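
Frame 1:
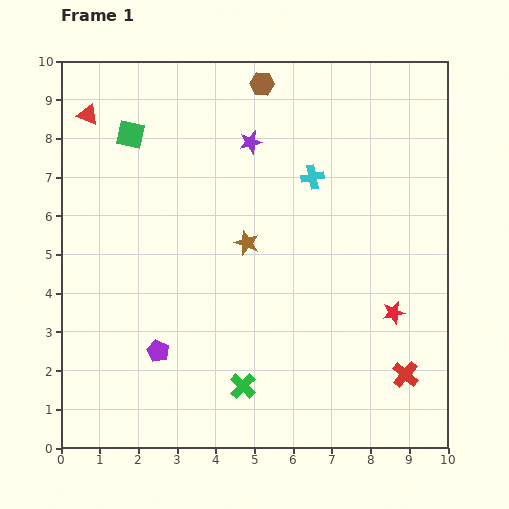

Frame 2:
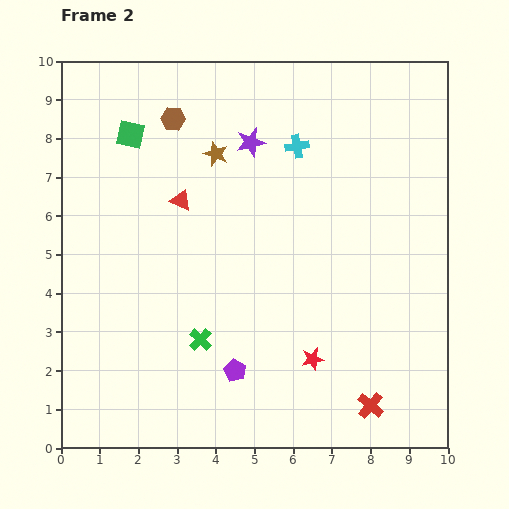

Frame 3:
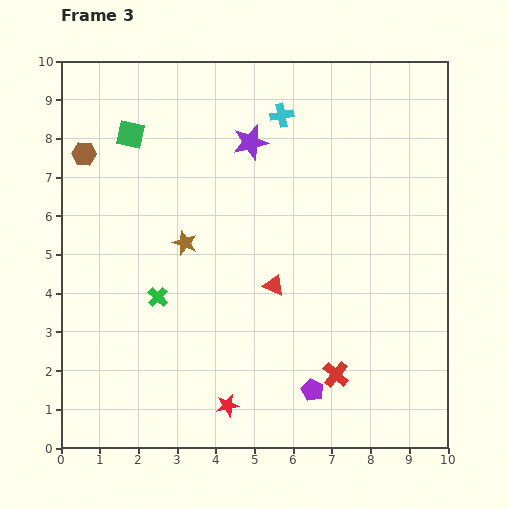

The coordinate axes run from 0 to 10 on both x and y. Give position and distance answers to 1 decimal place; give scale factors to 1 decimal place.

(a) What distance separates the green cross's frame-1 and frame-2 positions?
1.6

The green cross moved from (4.7, 1.6) to (3.6, 2.8), a distance of √(1.1² + 1.2²) ≈ 1.6.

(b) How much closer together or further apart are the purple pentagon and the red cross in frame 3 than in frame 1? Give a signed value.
-5.7

Distance in frame 1: 6.4. Distance in frame 3: 0.7.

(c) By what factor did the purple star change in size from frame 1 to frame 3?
1.6×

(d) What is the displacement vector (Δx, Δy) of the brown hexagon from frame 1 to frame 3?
(-4.6, -1.8)

The brown hexagon was at (5.2, 9.4) in frame 1 and (0.6, 7.6) in frame 3.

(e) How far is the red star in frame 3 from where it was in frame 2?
2.5

The red star moved from (6.5, 2.3) to (4.3, 1.1), a distance of √(2.2² + 1.2²) ≈ 2.5.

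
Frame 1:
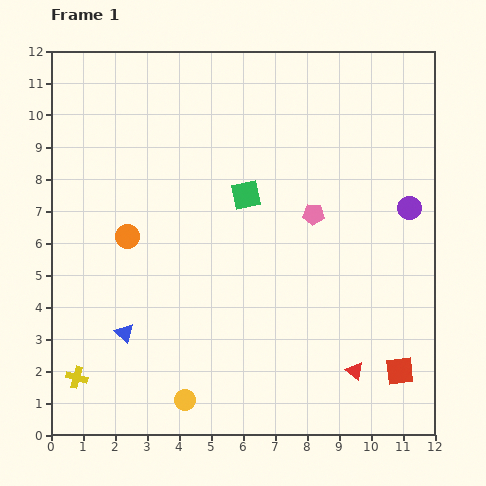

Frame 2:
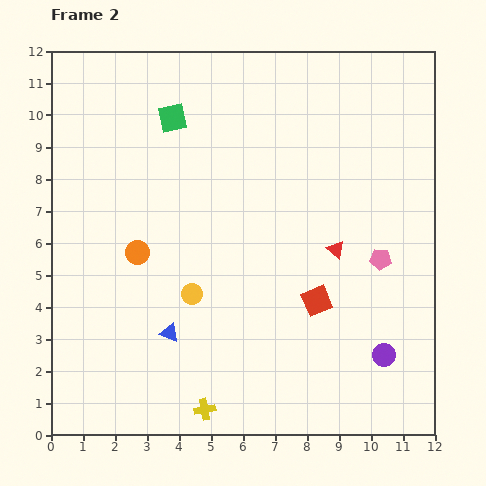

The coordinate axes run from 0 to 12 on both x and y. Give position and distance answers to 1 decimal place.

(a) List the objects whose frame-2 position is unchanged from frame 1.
none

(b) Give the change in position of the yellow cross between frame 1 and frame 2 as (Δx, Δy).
(4.0, -1.0)

The yellow cross was at (0.8, 1.8) in frame 1 and (4.8, 0.8) in frame 2.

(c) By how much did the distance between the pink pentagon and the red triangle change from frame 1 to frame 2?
-3.7

Distance in frame 1: 5.1. Distance in frame 2: 1.4.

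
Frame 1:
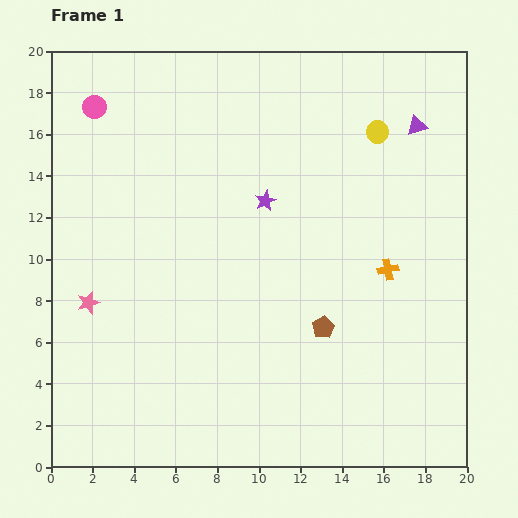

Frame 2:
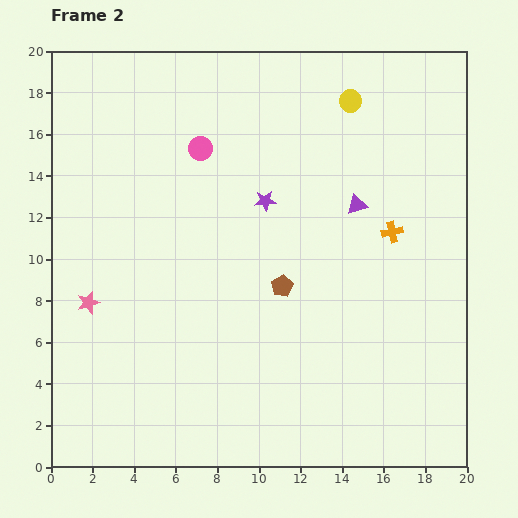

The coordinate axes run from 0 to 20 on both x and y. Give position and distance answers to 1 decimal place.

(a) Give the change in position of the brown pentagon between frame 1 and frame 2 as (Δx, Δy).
(-2.0, 2.0)

The brown pentagon was at (13.1, 6.7) in frame 1 and (11.1, 8.7) in frame 2.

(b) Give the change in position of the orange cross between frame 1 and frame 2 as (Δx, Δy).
(0.2, 1.8)

The orange cross was at (16.2, 9.5) in frame 1 and (16.4, 11.3) in frame 2.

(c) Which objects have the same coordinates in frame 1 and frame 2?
the pink star, the purple star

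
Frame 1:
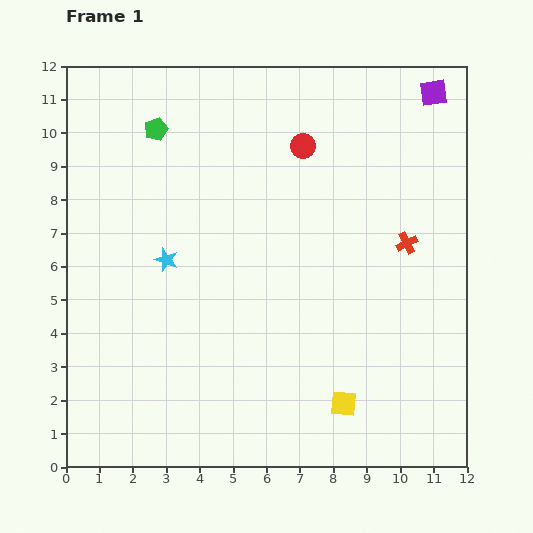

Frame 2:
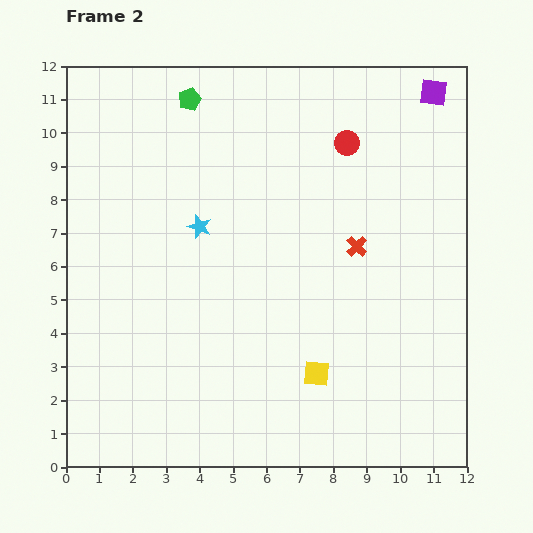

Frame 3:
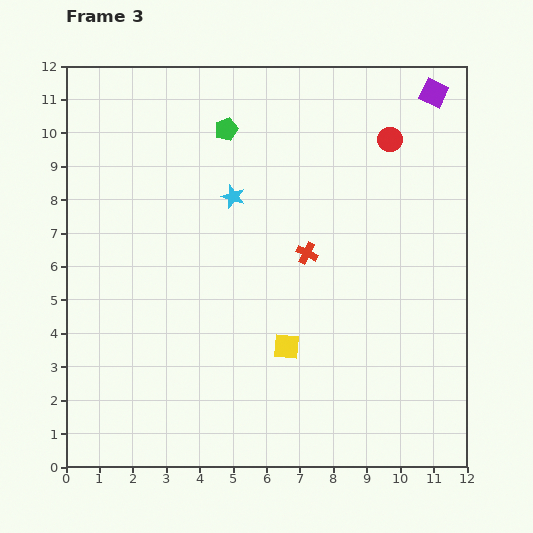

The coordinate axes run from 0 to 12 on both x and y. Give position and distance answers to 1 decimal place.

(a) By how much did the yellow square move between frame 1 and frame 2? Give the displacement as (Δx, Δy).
(-0.8, 0.9)

The yellow square was at (8.3, 1.9) in frame 1 and (7.5, 2.8) in frame 2.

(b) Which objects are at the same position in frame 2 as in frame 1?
the purple square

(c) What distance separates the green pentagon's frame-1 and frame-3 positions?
2.1

The green pentagon moved from (2.7, 10.1) to (4.8, 10.1), a distance of √(2.1² + 0.0²) ≈ 2.1.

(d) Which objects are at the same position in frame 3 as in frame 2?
the purple square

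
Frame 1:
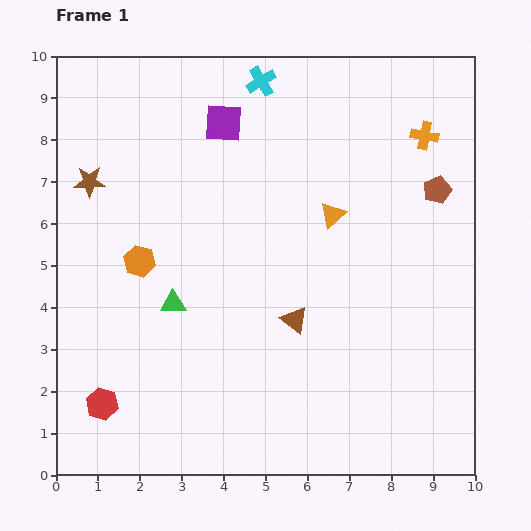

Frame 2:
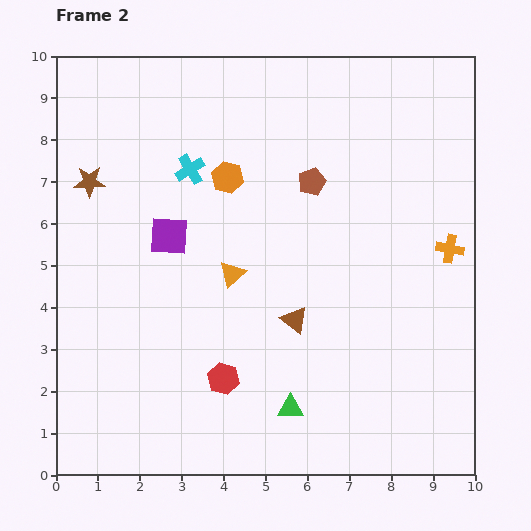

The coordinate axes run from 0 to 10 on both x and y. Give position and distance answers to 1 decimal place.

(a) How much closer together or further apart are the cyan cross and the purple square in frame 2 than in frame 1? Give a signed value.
+0.4

Distance in frame 1: 1.3. Distance in frame 2: 1.7.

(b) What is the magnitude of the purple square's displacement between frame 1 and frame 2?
3.0

The purple square moved from (4.0, 8.4) to (2.7, 5.7), a distance of √(1.3² + 2.7²) ≈ 3.0.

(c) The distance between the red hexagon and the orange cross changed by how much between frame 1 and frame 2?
-3.8

Distance in frame 1: 10.0. Distance in frame 2: 6.2.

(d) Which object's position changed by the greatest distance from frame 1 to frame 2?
the green triangle

(moved 3.8; next 3.0)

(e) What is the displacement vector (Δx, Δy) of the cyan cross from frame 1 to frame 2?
(-1.7, -2.1)

The cyan cross was at (4.9, 9.4) in frame 1 and (3.2, 7.3) in frame 2.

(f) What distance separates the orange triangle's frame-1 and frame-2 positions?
2.8

The orange triangle moved from (6.6, 6.2) to (4.2, 4.8), a distance of √(2.4² + 1.4²) ≈ 2.8.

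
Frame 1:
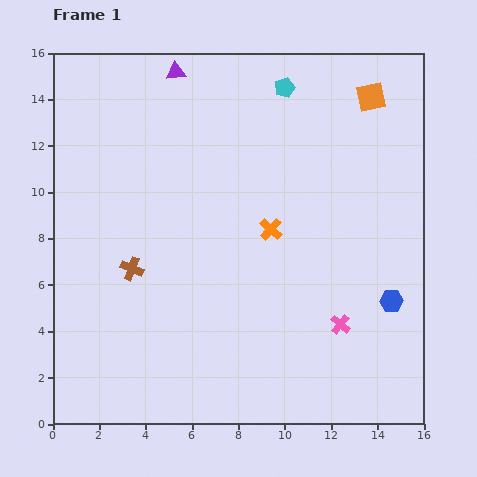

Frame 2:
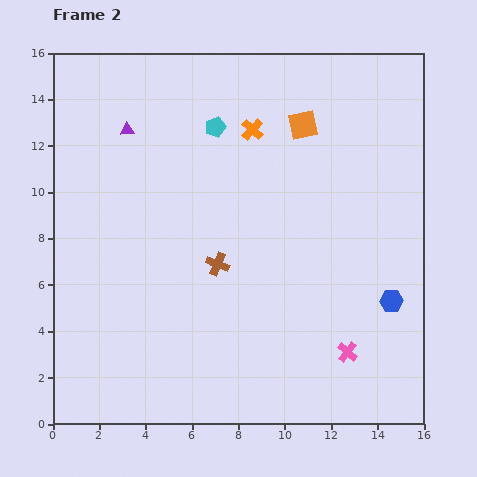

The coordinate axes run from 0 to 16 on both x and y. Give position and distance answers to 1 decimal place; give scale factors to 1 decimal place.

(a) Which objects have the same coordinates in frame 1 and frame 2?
the blue hexagon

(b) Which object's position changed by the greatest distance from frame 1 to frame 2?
the orange cross

(moved 4.4; next 3.7)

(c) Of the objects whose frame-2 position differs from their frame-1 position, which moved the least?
the pink cross

(moved 1.2)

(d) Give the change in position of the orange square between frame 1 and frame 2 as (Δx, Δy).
(-2.9, -1.2)

The orange square was at (13.7, 14.1) in frame 1 and (10.8, 12.9) in frame 2.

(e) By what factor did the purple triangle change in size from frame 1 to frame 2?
0.7×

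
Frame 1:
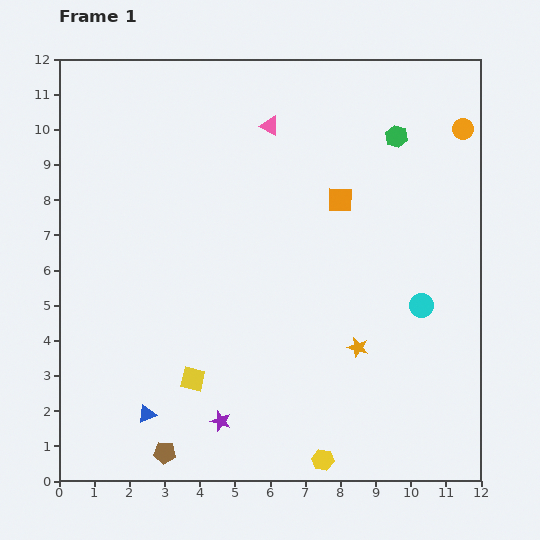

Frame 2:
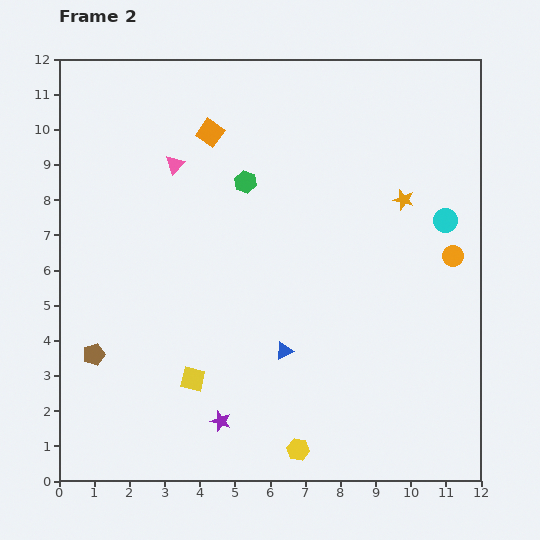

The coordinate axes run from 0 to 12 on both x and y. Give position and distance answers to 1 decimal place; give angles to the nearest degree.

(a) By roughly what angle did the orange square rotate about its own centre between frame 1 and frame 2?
35° clockwise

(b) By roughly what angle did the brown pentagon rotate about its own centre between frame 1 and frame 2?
22° counter-clockwise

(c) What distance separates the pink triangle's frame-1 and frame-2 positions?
2.9

The pink triangle moved from (6.0, 10.1) to (3.3, 9.0), a distance of √(2.7² + 1.1²) ≈ 2.9.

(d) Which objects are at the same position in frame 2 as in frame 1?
the yellow square, the purple star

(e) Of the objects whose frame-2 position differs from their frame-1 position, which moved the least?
the yellow hexagon

(moved 0.8)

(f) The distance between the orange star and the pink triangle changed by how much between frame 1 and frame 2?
-0.2

Distance in frame 1: 6.8. Distance in frame 2: 6.6.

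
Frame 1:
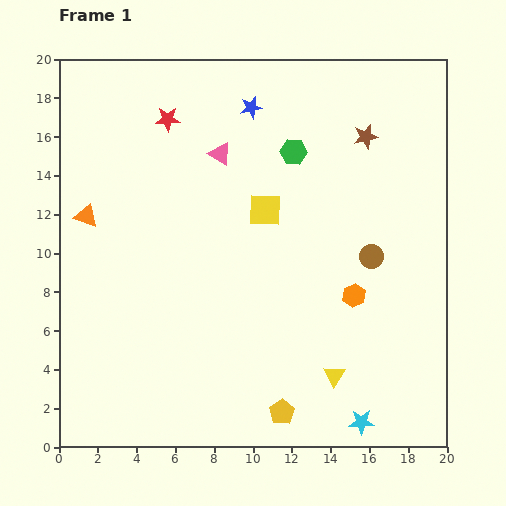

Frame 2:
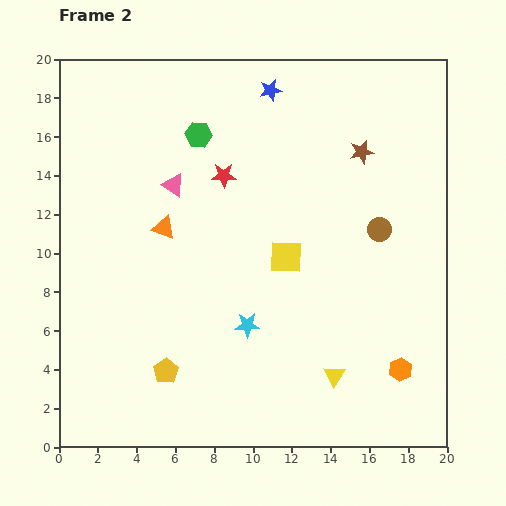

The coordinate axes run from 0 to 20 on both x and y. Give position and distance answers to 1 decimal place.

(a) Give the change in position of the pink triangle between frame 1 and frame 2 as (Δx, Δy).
(-2.4, -1.6)

The pink triangle was at (8.3, 15.1) in frame 1 and (5.9, 13.5) in frame 2.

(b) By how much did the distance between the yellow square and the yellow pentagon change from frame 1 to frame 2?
-1.8

Distance in frame 1: 10.4. Distance in frame 2: 8.6.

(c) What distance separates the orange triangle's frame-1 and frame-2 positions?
4.0

The orange triangle moved from (1.4, 11.9) to (5.4, 11.3), a distance of √(4.0² + 0.6²) ≈ 4.0.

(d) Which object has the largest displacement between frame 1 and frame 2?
the cyan star

(moved 7.7; next 6.4)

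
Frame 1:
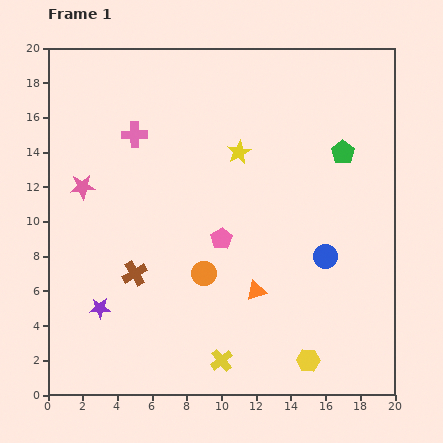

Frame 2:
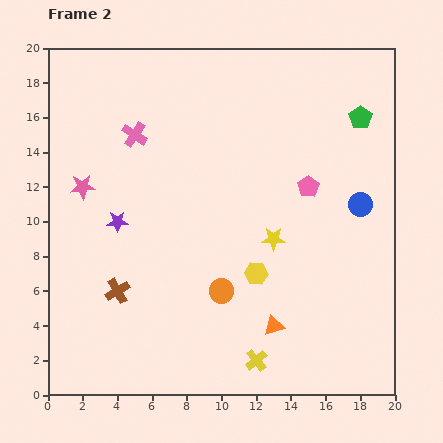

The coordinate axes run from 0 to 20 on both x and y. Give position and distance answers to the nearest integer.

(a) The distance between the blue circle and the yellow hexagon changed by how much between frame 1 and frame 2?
+1

Distance in frame 1: 6. Distance in frame 2: 7.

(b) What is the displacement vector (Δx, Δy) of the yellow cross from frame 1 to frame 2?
(2, 0)

The yellow cross was at (10, 2) in frame 1 and (12, 2) in frame 2.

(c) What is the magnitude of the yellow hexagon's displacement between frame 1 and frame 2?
6

The yellow hexagon moved from (15, 2) to (12, 7), a distance of √(3² + 5²) ≈ 6.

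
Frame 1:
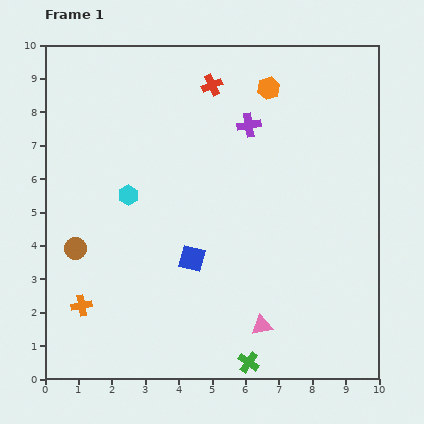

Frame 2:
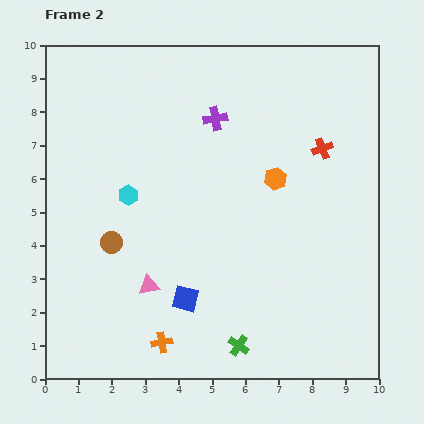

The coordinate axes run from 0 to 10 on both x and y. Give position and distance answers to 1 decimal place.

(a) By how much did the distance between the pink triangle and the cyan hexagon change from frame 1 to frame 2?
-2.8

Distance in frame 1: 5.6. Distance in frame 2: 2.8.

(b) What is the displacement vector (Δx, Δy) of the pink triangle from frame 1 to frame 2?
(-3.4, 1.2)

The pink triangle was at (6.5, 1.6) in frame 1 and (3.1, 2.8) in frame 2.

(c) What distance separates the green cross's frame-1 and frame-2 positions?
0.6

The green cross moved from (6.1, 0.5) to (5.8, 1.0), a distance of √(0.3² + 0.5²) ≈ 0.6.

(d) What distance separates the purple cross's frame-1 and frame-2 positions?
1.0

The purple cross moved from (6.1, 7.6) to (5.1, 7.8), a distance of √(1.0² + 0.2²) ≈ 1.0.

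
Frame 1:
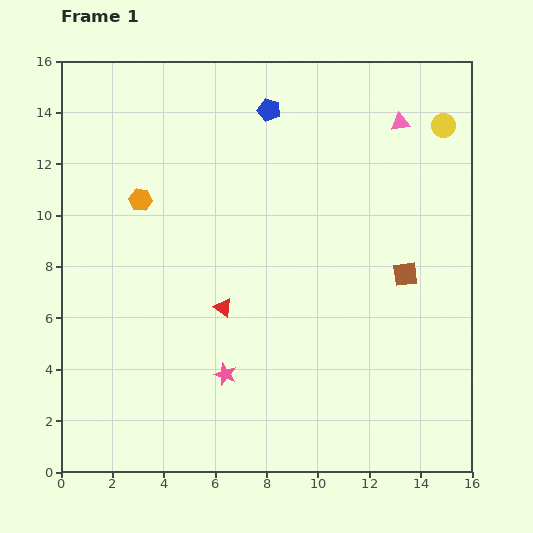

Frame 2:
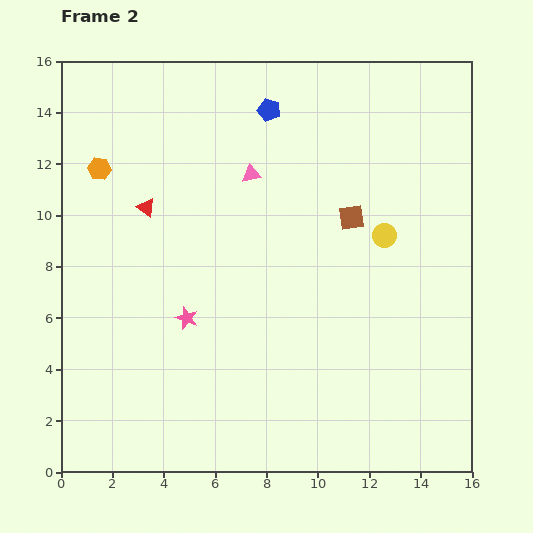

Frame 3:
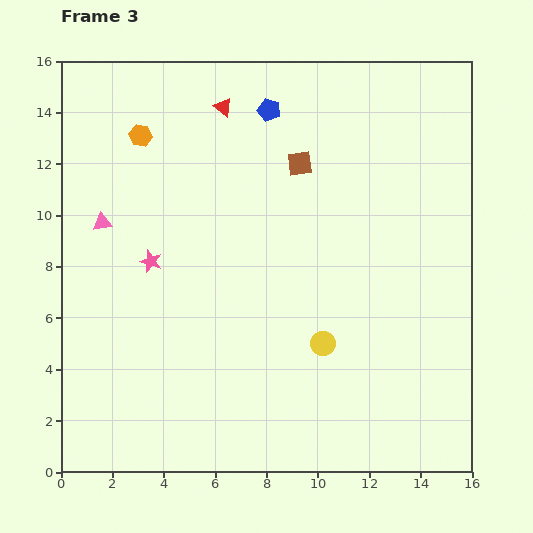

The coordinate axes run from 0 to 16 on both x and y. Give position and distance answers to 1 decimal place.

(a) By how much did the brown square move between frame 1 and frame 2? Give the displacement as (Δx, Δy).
(-2.1, 2.2)

The brown square was at (13.4, 7.7) in frame 1 and (11.3, 9.9) in frame 2.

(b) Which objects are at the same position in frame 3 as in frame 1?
the blue pentagon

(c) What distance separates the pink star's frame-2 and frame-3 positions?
2.6

The pink star moved from (4.9, 6.0) to (3.5, 8.2), a distance of √(1.4² + 2.2²) ≈ 2.6.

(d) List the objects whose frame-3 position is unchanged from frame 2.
the blue pentagon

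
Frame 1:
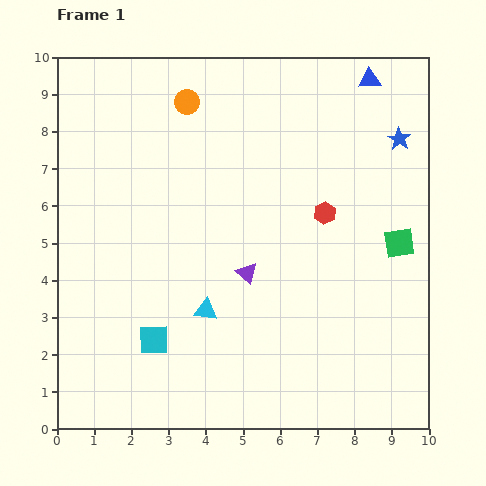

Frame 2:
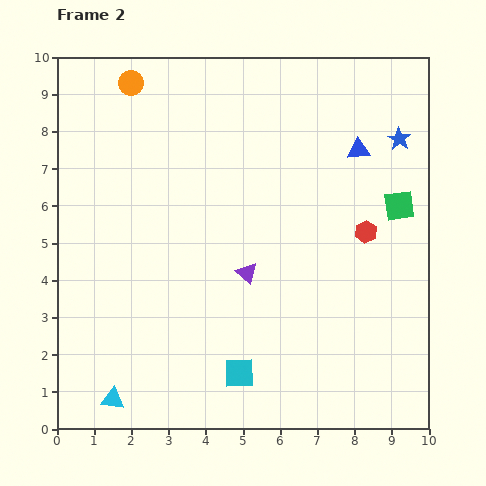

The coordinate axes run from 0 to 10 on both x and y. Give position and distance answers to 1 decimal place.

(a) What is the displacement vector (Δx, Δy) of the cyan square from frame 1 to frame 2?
(2.3, -0.9)

The cyan square was at (2.6, 2.4) in frame 1 and (4.9, 1.5) in frame 2.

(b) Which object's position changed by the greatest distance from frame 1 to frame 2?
the cyan triangle

(moved 3.5; next 2.5)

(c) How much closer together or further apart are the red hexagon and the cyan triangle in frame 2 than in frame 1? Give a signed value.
+4.1

Distance in frame 1: 4.1. Distance in frame 2: 8.2.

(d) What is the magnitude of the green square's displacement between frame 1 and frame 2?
1.0

The green square moved from (9.2, 5.0) to (9.2, 6.0), a distance of √(0.0² + 1.0²) ≈ 1.0.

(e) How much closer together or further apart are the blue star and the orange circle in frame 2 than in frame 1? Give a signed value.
+1.6

Distance in frame 1: 5.8. Distance in frame 2: 7.4.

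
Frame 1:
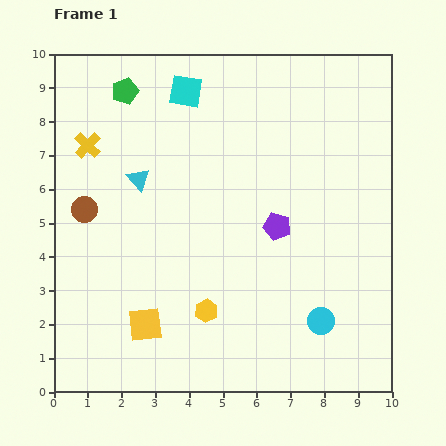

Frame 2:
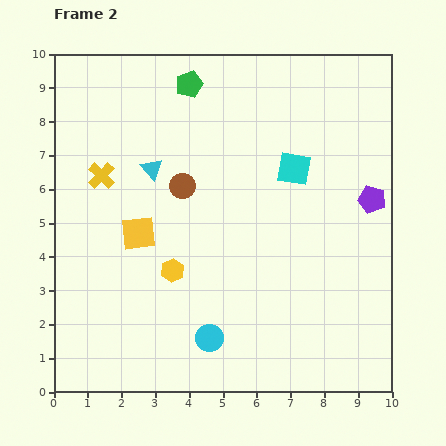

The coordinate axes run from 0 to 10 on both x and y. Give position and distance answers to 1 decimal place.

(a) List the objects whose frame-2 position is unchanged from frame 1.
none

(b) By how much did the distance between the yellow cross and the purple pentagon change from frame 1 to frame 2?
+1.9

Distance in frame 1: 6.1. Distance in frame 2: 8.0.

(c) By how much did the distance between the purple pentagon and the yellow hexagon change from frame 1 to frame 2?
+3.0

Distance in frame 1: 3.3. Distance in frame 2: 6.3.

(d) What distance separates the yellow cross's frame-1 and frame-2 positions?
1.0

The yellow cross moved from (1.0, 7.3) to (1.4, 6.4), a distance of √(0.4² + 0.9²) ≈ 1.0.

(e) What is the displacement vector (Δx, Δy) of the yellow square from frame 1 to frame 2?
(-0.2, 2.7)

The yellow square was at (2.7, 2.0) in frame 1 and (2.5, 4.7) in frame 2.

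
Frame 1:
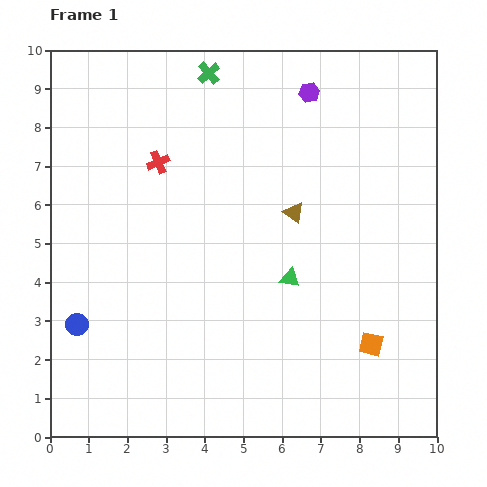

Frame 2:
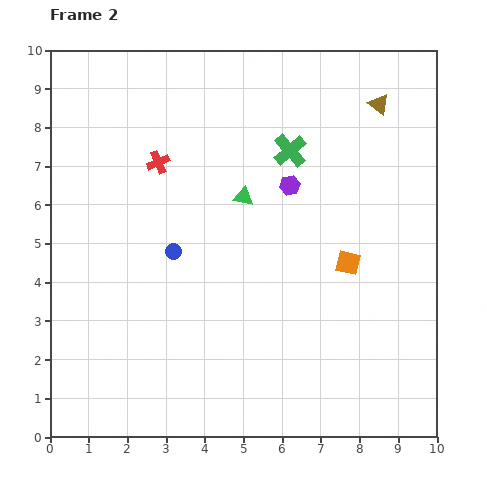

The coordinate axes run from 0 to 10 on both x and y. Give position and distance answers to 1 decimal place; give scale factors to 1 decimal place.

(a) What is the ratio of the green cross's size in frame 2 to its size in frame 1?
1.5×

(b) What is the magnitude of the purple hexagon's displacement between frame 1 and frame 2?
2.5

The purple hexagon moved from (6.7, 8.9) to (6.2, 6.5), a distance of √(0.5² + 2.4²) ≈ 2.5.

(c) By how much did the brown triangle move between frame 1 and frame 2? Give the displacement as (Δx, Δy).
(2.2, 2.8)

The brown triangle was at (6.3, 5.8) in frame 1 and (8.5, 8.6) in frame 2.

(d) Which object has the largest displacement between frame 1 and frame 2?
the brown triangle

(moved 3.6; next 3.1)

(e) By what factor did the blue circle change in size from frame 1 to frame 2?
0.7×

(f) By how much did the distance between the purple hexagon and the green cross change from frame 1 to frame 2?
-1.7

Distance in frame 1: 2.6. Distance in frame 2: 0.9.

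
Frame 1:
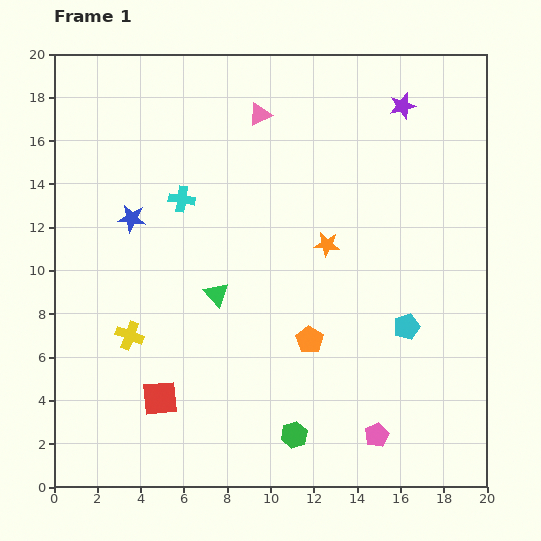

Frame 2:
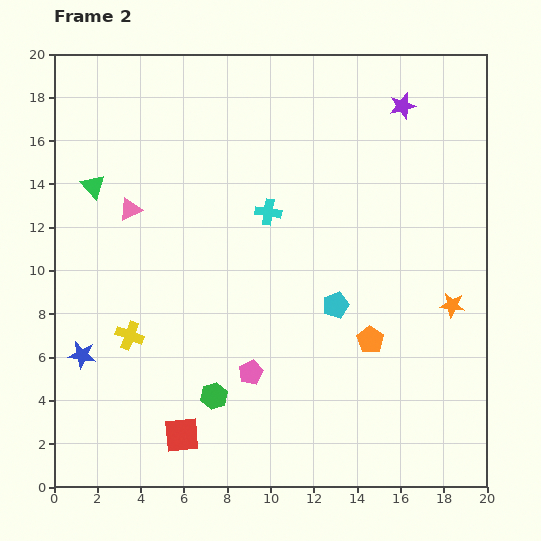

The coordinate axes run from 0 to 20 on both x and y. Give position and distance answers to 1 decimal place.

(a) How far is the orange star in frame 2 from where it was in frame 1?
6.4

The orange star moved from (12.6, 11.2) to (18.4, 8.4), a distance of √(5.8² + 2.8²) ≈ 6.4.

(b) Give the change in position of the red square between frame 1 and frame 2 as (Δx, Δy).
(1.0, -1.7)

The red square was at (4.9, 4.1) in frame 1 and (5.9, 2.4) in frame 2.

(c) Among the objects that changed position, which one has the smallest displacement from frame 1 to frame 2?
the red square

(moved 2.0)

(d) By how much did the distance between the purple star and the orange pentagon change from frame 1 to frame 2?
-0.7

Distance in frame 1: 11.6. Distance in frame 2: 10.9.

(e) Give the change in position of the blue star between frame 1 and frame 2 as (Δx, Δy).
(-2.3, -6.3)

The blue star was at (3.6, 12.4) in frame 1 and (1.3, 6.1) in frame 2.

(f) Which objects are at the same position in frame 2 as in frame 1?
the yellow cross, the purple star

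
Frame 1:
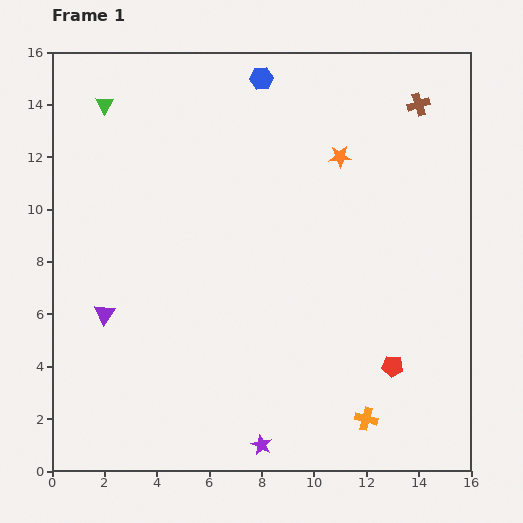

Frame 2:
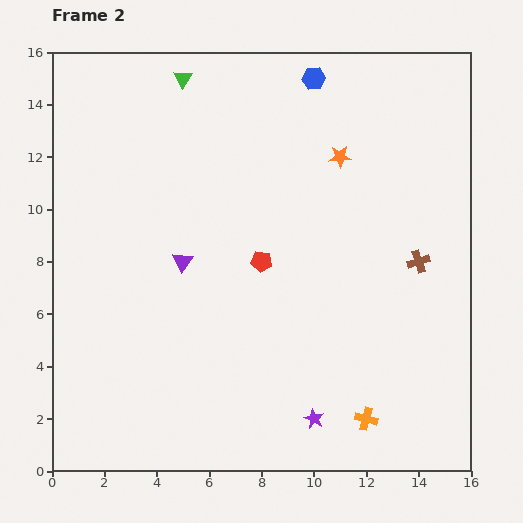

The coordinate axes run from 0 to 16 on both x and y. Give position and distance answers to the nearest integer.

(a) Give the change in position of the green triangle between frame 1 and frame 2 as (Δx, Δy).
(3, 1)

The green triangle was at (2, 14) in frame 1 and (5, 15) in frame 2.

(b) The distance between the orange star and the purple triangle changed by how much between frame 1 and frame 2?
-4

Distance in frame 1: 11. Distance in frame 2: 7.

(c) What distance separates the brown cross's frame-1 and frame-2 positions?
6

The brown cross moved from (14, 14) to (14, 8), a distance of √(0² + 6²) ≈ 6.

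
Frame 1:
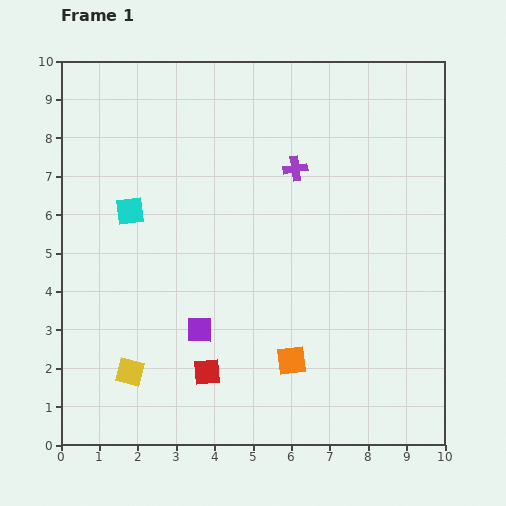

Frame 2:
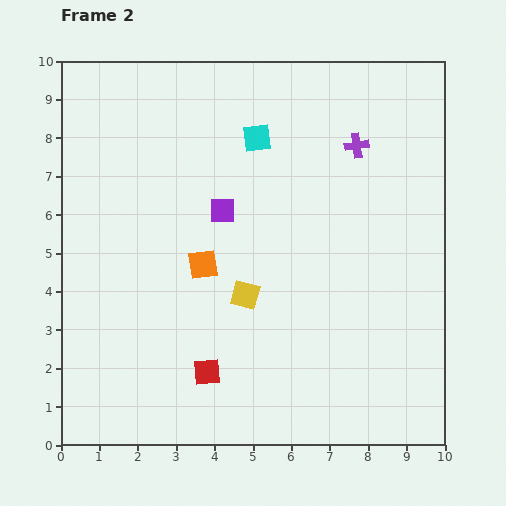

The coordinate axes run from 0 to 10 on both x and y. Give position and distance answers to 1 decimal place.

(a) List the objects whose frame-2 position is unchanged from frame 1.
the red square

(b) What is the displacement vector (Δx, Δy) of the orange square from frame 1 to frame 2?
(-2.3, 2.5)

The orange square was at (6.0, 2.2) in frame 1 and (3.7, 4.7) in frame 2.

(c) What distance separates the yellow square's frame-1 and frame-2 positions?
3.6

The yellow square moved from (1.8, 1.9) to (4.8, 3.9), a distance of √(3.0² + 2.0²) ≈ 3.6.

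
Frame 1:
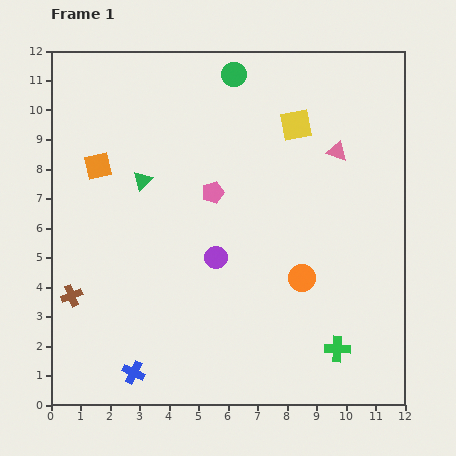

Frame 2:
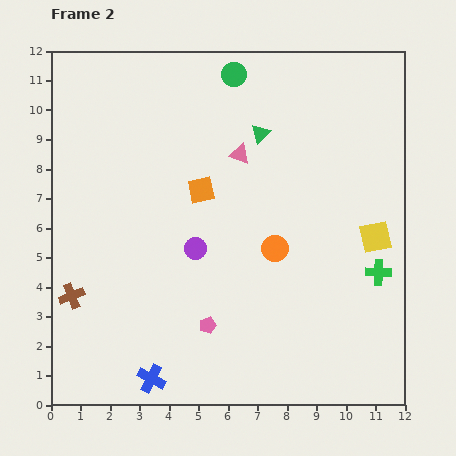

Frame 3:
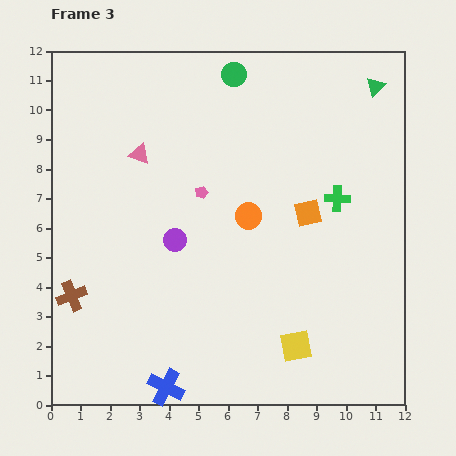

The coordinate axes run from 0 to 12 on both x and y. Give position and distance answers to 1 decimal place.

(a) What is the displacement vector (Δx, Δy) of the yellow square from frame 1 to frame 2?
(2.7, -3.8)

The yellow square was at (8.3, 9.5) in frame 1 and (11.0, 5.7) in frame 2.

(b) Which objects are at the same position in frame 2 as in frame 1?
the brown cross, the green circle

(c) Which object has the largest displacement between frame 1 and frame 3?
the green triangle

(moved 8.5; next 7.5)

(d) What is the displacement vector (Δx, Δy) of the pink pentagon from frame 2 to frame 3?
(-0.2, 4.5)

The pink pentagon was at (5.3, 2.7) in frame 2 and (5.1, 7.2) in frame 3.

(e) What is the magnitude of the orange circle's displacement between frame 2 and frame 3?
1.4

The orange circle moved from (7.6, 5.3) to (6.7, 6.4), a distance of √(0.9² + 1.1²) ≈ 1.4.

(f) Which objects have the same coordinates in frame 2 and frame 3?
the brown cross, the green circle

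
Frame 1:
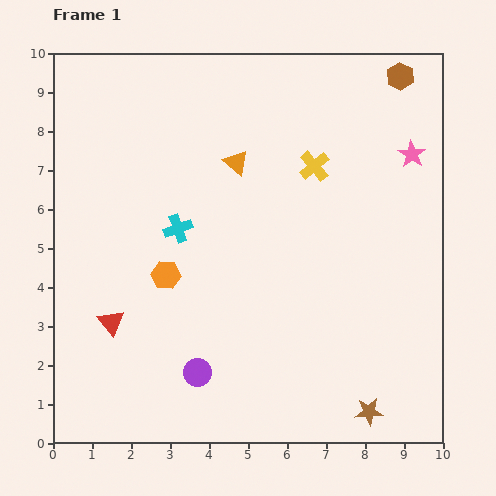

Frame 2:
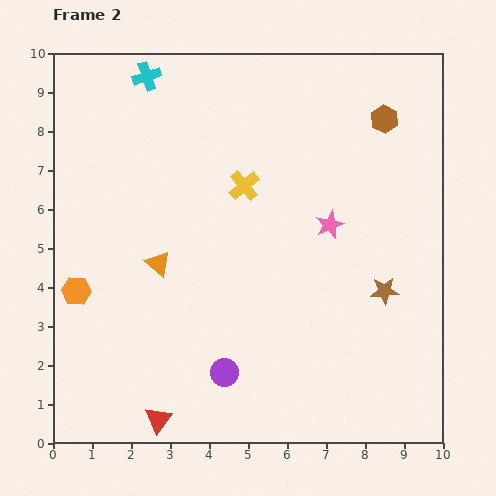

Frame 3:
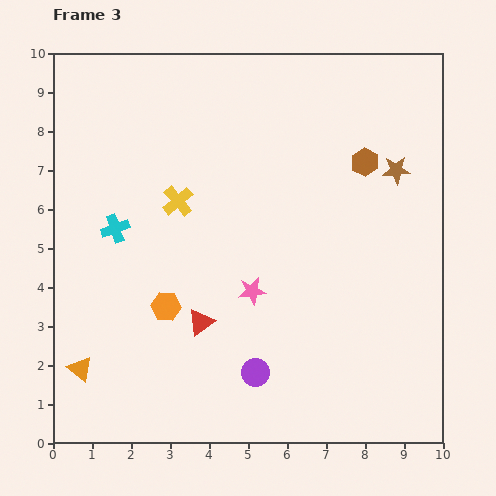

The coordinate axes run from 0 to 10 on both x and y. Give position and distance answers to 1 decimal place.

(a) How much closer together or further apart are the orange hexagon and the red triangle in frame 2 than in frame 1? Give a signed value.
+2.1

Distance in frame 1: 1.8. Distance in frame 2: 3.9.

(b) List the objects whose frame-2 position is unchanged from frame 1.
none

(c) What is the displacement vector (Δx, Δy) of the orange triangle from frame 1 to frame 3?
(-4.0, -5.3)

The orange triangle was at (4.7, 7.2) in frame 1 and (0.7, 1.9) in frame 3.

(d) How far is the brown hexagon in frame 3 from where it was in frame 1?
2.4

The brown hexagon moved from (8.9, 9.4) to (8.0, 7.2), a distance of √(0.9² + 2.2²) ≈ 2.4.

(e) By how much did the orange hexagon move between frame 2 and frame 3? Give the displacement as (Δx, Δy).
(2.3, -0.4)

The orange hexagon was at (0.6, 3.9) in frame 2 and (2.9, 3.5) in frame 3.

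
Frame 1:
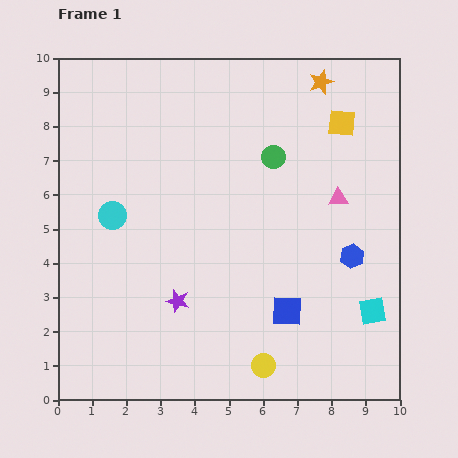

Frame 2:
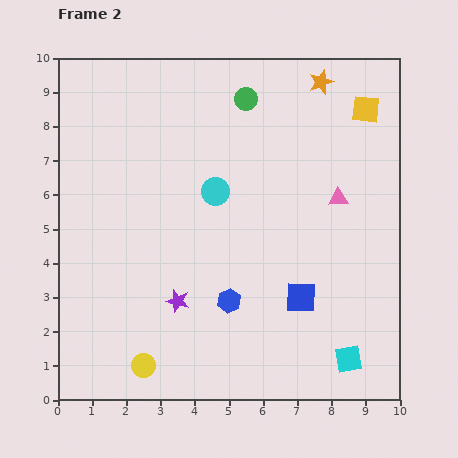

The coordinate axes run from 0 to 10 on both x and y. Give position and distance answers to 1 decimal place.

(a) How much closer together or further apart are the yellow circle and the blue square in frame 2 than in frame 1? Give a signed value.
+3.3

Distance in frame 1: 1.7. Distance in frame 2: 5.0.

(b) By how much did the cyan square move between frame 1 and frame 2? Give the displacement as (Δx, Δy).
(-0.7, -1.4)

The cyan square was at (9.2, 2.6) in frame 1 and (8.5, 1.2) in frame 2.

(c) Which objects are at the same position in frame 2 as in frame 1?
the pink triangle, the orange star, the purple star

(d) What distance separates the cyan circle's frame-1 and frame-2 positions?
3.1

The cyan circle moved from (1.6, 5.4) to (4.6, 6.1), a distance of √(3.0² + 0.7²) ≈ 3.1.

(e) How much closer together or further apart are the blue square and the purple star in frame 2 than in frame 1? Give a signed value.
+0.4

Distance in frame 1: 3.2. Distance in frame 2: 3.6.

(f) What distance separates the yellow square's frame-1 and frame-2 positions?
0.8

The yellow square moved from (8.3, 8.1) to (9.0, 8.5), a distance of √(0.7² + 0.4²) ≈ 0.8.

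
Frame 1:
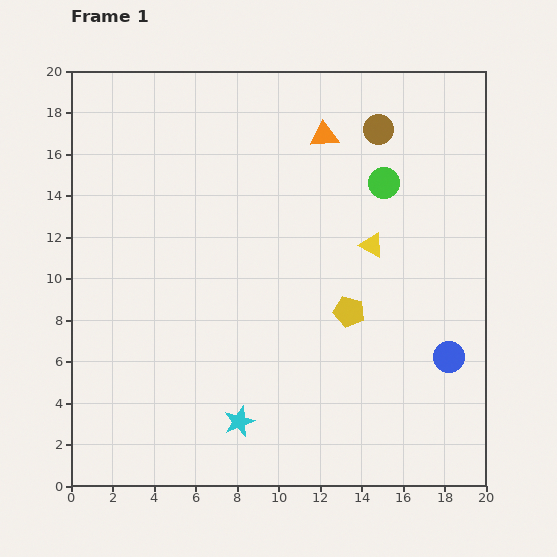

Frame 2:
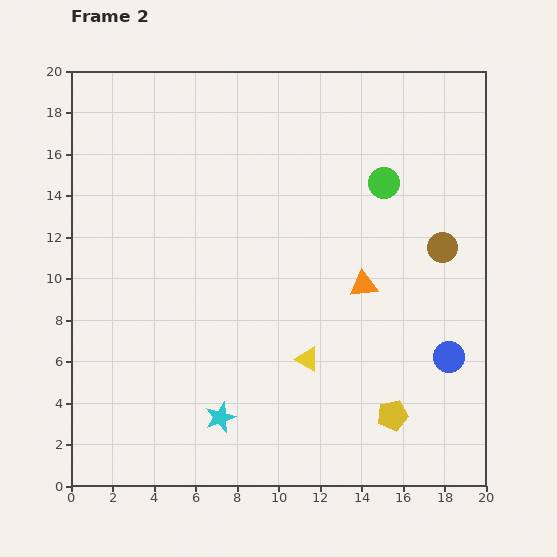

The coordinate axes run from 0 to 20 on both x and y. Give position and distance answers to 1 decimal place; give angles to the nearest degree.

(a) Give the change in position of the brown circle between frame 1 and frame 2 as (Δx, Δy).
(3.1, -5.7)

The brown circle was at (14.8, 17.2) in frame 1 and (17.9, 11.5) in frame 2.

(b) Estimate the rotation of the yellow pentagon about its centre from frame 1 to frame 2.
26° counter-clockwise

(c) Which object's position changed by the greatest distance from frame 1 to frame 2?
the orange triangle

(moved 7.4; next 6.5)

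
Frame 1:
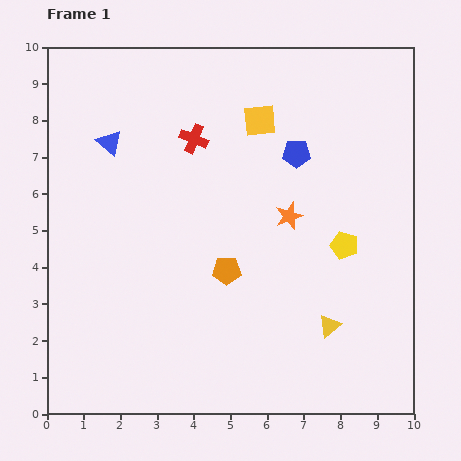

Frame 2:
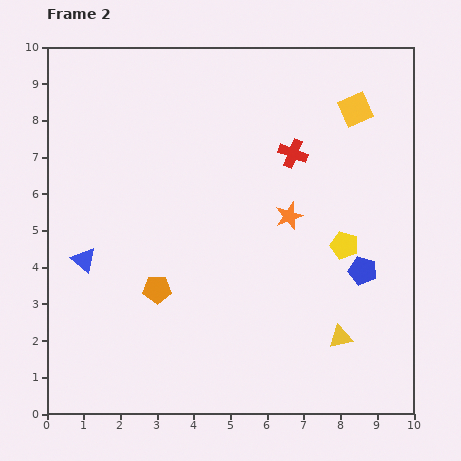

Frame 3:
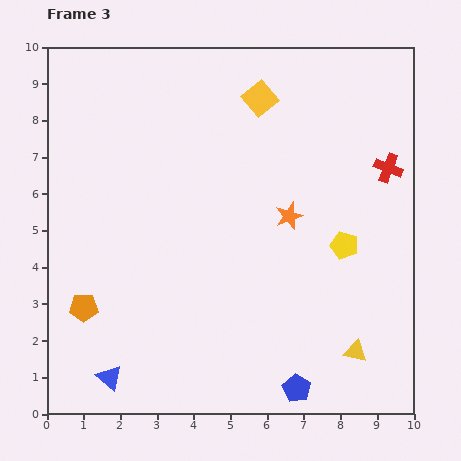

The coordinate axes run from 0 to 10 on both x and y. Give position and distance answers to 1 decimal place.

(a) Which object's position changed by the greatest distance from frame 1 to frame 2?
the blue pentagon

(moved 3.7; next 3.3)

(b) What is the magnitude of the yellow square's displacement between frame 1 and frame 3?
0.6

The yellow square moved from (5.8, 8.0) to (5.8, 8.6), a distance of √(0.0² + 0.6²) ≈ 0.6.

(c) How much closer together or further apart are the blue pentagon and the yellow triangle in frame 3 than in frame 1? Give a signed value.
-2.9

Distance in frame 1: 4.8. Distance in frame 3: 1.9.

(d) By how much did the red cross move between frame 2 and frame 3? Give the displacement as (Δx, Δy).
(2.6, -0.4)

The red cross was at (6.7, 7.1) in frame 2 and (9.3, 6.7) in frame 3.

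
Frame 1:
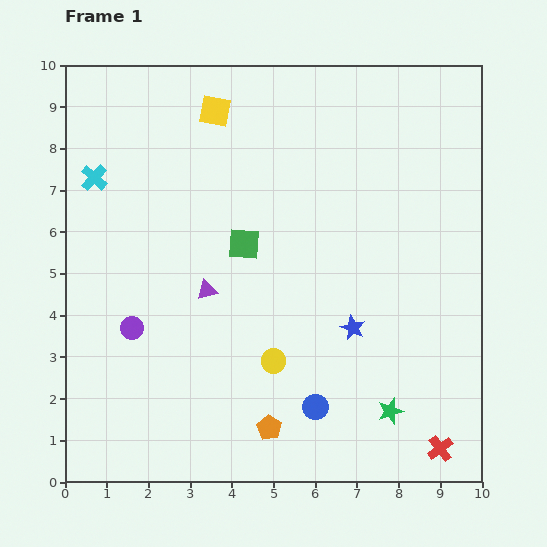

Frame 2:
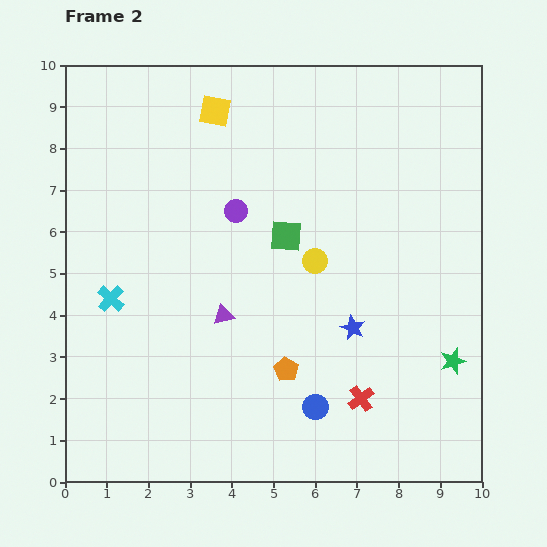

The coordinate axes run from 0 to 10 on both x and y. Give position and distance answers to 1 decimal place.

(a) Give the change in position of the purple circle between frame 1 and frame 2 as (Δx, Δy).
(2.5, 2.8)

The purple circle was at (1.6, 3.7) in frame 1 and (4.1, 6.5) in frame 2.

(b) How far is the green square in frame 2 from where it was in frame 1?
1.0

The green square moved from (4.3, 5.7) to (5.3, 5.9), a distance of √(1.0² + 0.2²) ≈ 1.0.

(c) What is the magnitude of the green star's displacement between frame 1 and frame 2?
1.9

The green star moved from (7.8, 1.7) to (9.3, 2.9), a distance of √(1.5² + 1.2²) ≈ 1.9.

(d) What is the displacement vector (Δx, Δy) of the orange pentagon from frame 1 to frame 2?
(0.4, 1.4)

The orange pentagon was at (4.9, 1.3) in frame 1 and (5.3, 2.7) in frame 2.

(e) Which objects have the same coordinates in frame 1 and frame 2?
the yellow square, the blue star, the blue circle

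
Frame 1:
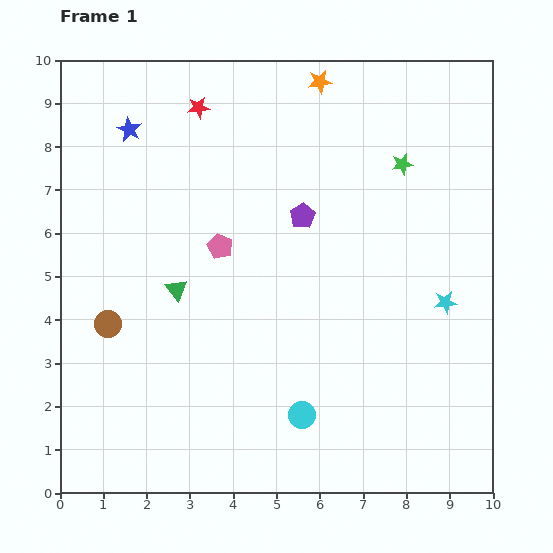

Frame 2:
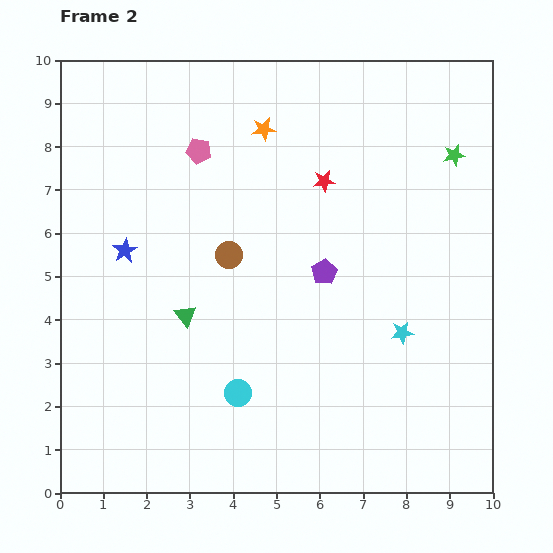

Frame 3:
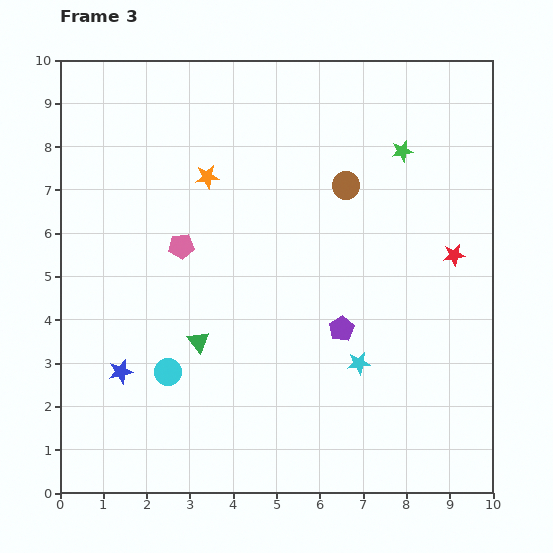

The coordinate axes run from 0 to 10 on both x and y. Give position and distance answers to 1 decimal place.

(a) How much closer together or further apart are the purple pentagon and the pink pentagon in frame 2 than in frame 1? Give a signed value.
+2.0

Distance in frame 1: 2.0. Distance in frame 2: 4.0.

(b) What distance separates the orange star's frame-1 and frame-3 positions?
3.4

The orange star moved from (6.0, 9.5) to (3.4, 7.3), a distance of √(2.6² + 2.2²) ≈ 3.4.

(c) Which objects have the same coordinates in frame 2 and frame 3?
none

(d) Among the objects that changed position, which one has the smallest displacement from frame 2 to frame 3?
the green triangle

(moved 0.7)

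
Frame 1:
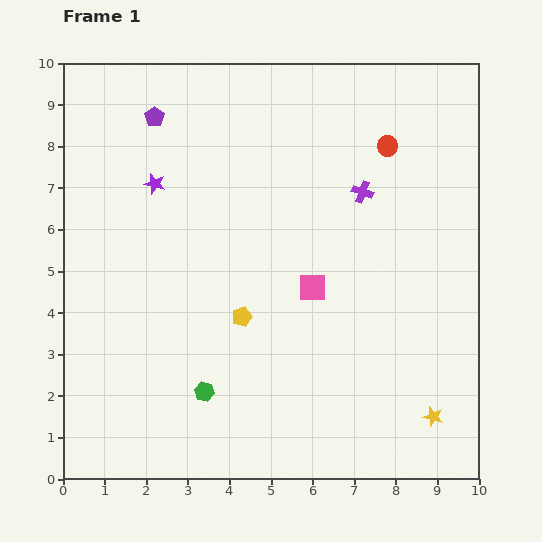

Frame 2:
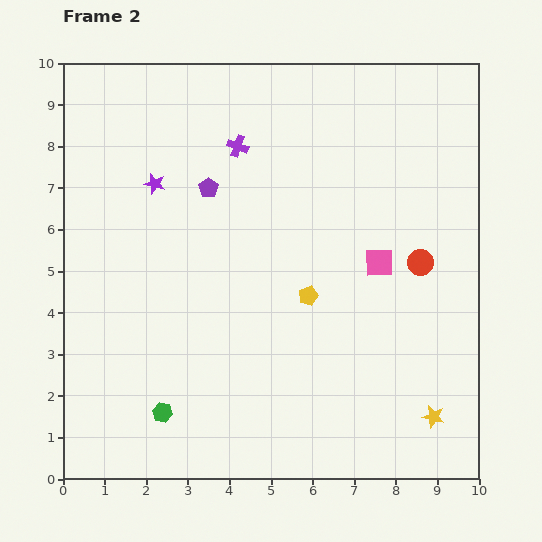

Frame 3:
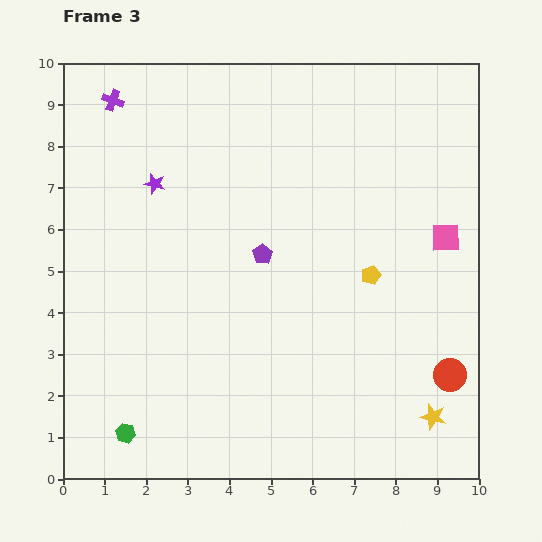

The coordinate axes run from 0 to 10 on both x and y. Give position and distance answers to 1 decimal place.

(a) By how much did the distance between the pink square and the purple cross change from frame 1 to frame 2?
+1.8

Distance in frame 1: 2.6. Distance in frame 2: 4.4.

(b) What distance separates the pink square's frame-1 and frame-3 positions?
3.4

The pink square moved from (6.0, 4.6) to (9.2, 5.8), a distance of √(3.2² + 1.2²) ≈ 3.4.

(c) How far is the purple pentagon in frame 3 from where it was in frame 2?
2.1

The purple pentagon moved from (3.5, 7.0) to (4.8, 5.4), a distance of √(1.3² + 1.6²) ≈ 2.1.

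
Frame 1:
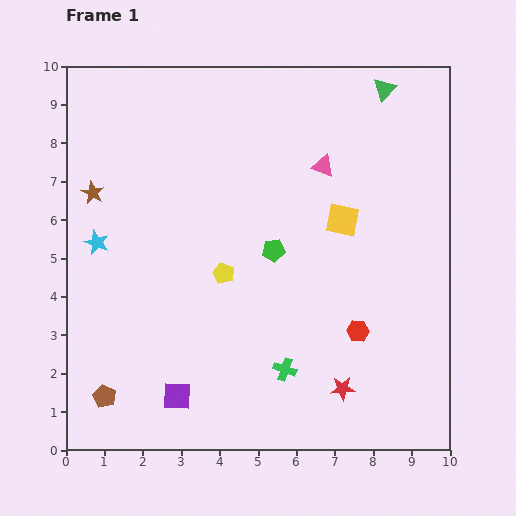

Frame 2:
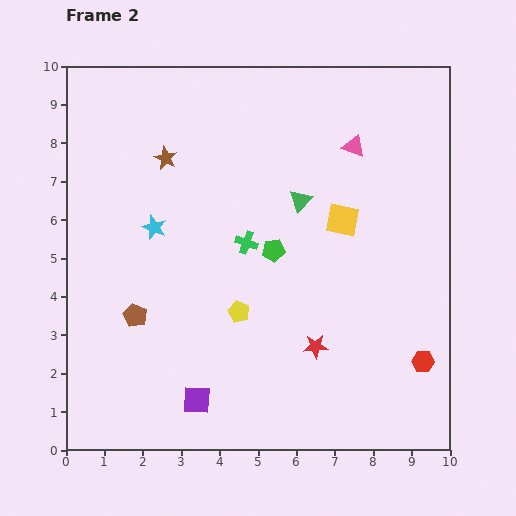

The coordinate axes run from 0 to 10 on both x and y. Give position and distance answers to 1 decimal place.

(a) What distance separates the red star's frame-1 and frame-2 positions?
1.3

The red star moved from (7.2, 1.6) to (6.5, 2.7), a distance of √(0.7² + 1.1²) ≈ 1.3.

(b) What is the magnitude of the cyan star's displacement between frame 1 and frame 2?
1.6

The cyan star moved from (0.8, 5.4) to (2.3, 5.8), a distance of √(1.5² + 0.4²) ≈ 1.6.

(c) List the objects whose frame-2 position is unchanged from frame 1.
the green pentagon, the yellow square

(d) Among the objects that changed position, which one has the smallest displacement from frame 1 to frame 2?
the purple square

(moved 0.5)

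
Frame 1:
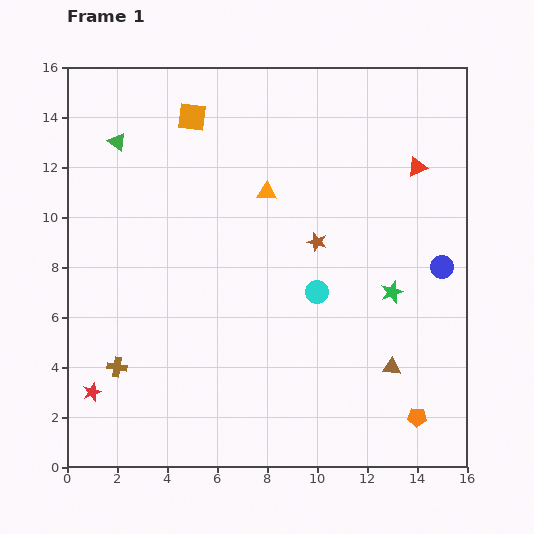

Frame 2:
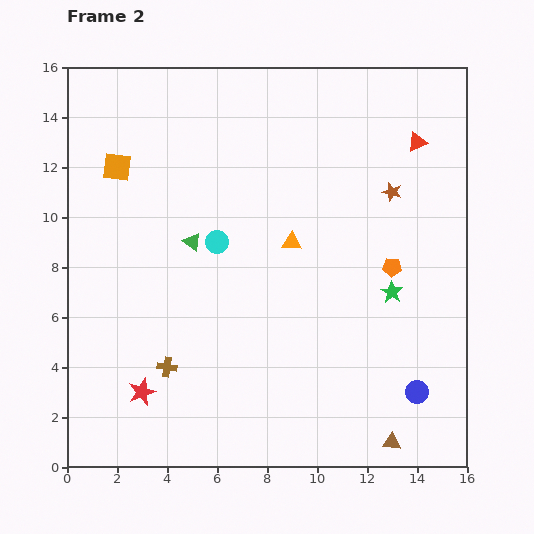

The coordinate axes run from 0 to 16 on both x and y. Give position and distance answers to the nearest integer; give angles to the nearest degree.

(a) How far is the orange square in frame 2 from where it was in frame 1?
4

The orange square moved from (5, 14) to (2, 12), a distance of √(3² + 2²) ≈ 4.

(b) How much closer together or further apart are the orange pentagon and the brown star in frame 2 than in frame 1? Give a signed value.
-5

Distance in frame 1: 8. Distance in frame 2: 3.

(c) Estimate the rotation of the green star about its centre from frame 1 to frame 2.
20° counter-clockwise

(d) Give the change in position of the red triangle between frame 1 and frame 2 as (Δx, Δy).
(0, 1)

The red triangle was at (14, 12) in frame 1 and (14, 13) in frame 2.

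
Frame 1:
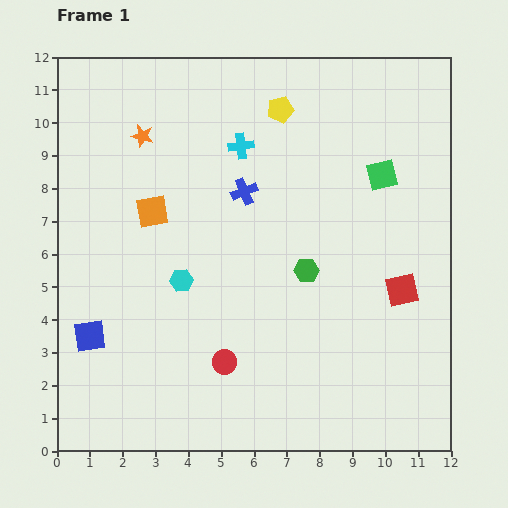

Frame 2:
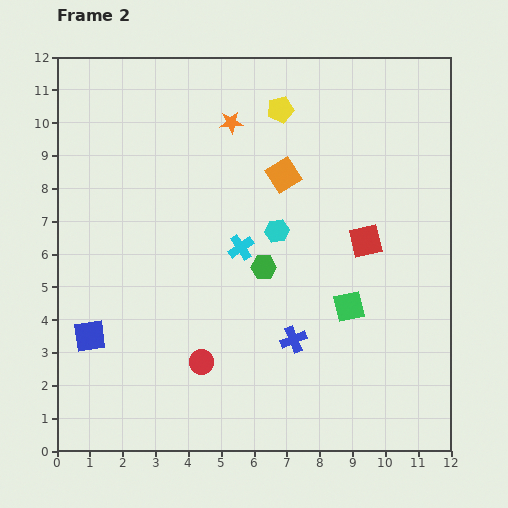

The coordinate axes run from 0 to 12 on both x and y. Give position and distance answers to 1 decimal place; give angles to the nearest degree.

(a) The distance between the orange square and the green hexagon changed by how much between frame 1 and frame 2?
-2.1

Distance in frame 1: 5.0. Distance in frame 2: 2.9.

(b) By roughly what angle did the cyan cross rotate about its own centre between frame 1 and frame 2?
27° counter-clockwise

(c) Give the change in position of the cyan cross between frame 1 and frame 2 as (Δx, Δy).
(0.0, -3.1)

The cyan cross was at (5.6, 9.3) in frame 1 and (5.6, 6.2) in frame 2.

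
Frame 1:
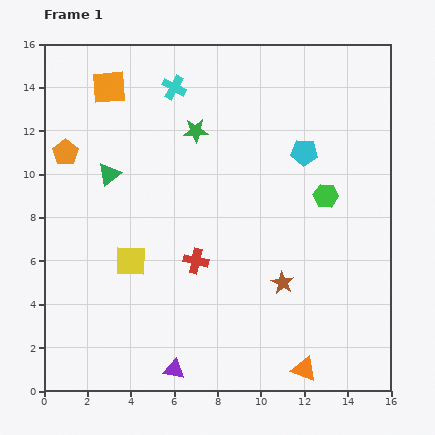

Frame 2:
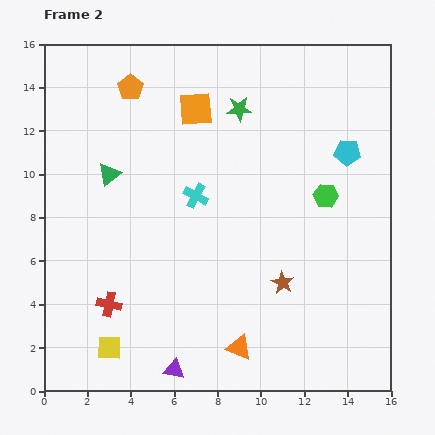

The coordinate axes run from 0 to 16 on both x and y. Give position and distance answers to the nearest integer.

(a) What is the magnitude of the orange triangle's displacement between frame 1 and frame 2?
3

The orange triangle moved from (12, 1) to (9, 2), a distance of √(3² + 1²) ≈ 3.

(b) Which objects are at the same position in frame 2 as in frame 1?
the green triangle, the purple triangle, the brown star, the green hexagon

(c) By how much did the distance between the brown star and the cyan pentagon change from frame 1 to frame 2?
+1

Distance in frame 1: 6. Distance in frame 2: 7.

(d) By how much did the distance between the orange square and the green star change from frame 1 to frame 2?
-2

Distance in frame 1: 4. Distance in frame 2: 2.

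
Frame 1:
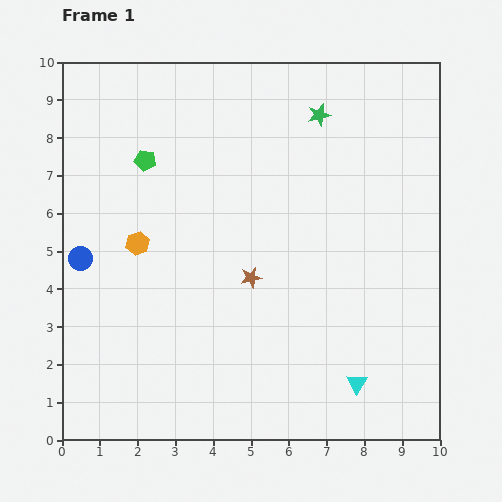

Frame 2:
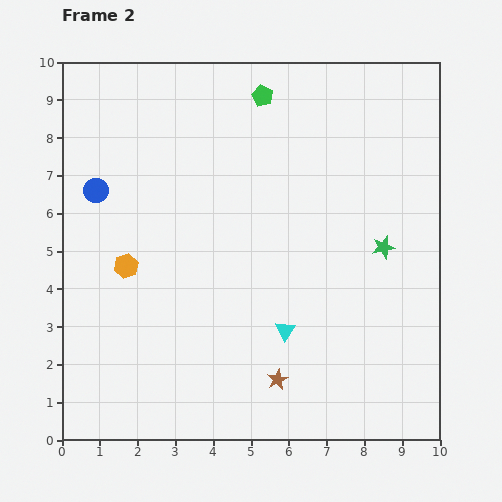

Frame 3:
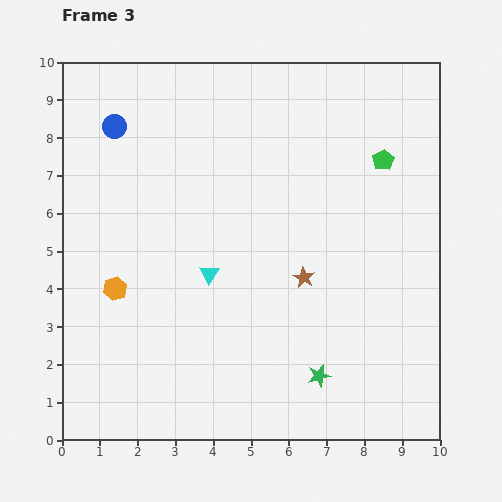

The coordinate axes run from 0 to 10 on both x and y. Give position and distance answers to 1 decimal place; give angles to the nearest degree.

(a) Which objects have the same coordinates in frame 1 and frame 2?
none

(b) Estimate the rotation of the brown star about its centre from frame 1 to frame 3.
30° counter-clockwise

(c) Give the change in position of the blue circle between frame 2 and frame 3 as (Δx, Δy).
(0.5, 1.7)

The blue circle was at (0.9, 6.6) in frame 2 and (1.4, 8.3) in frame 3.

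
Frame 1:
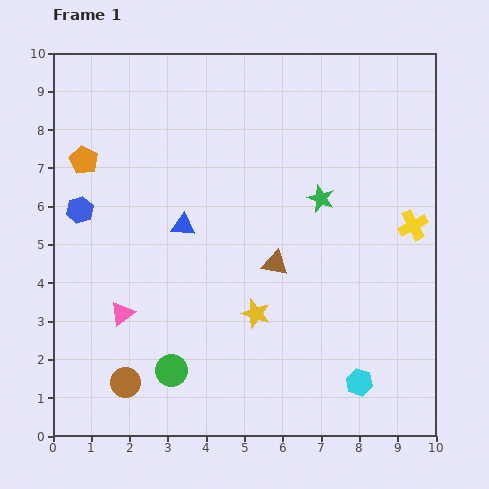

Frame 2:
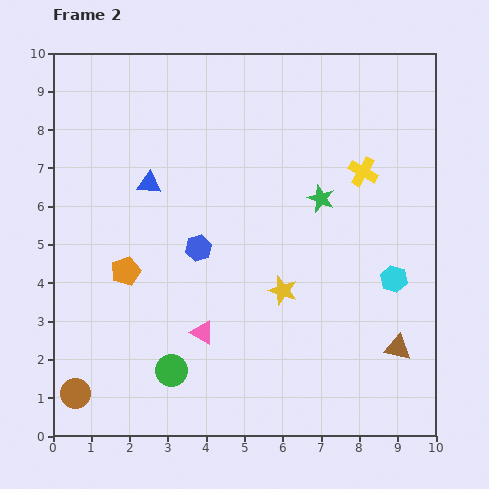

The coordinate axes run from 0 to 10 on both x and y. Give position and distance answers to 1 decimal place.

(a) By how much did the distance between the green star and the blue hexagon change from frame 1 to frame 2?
-2.8

Distance in frame 1: 6.3. Distance in frame 2: 3.5.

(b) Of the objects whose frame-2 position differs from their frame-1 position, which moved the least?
the yellow star

(moved 0.9)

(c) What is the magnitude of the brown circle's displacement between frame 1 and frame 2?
1.3

The brown circle moved from (1.9, 1.4) to (0.6, 1.1), a distance of √(1.3² + 0.3²) ≈ 1.3.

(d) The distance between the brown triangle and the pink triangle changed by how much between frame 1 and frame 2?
+0.9

Distance in frame 1: 4.2. Distance in frame 2: 5.1.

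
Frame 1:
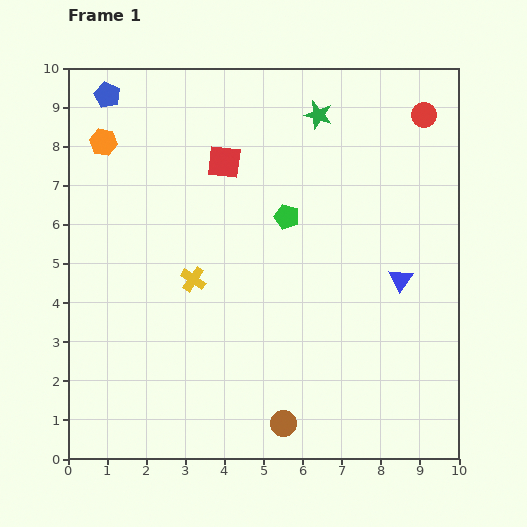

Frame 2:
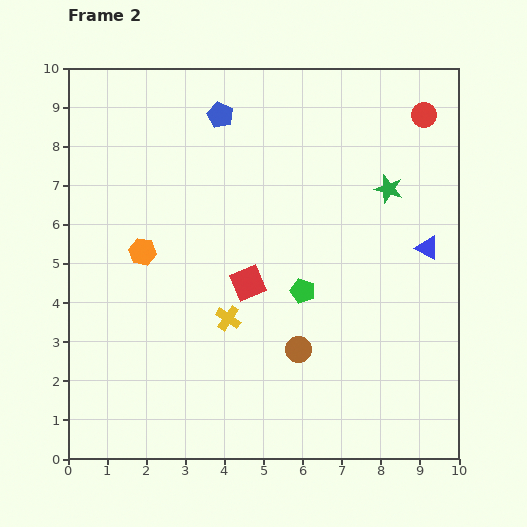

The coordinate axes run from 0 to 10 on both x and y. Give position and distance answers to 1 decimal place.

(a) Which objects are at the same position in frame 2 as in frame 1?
the red circle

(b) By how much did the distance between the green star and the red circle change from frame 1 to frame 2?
-0.6

Distance in frame 1: 2.7. Distance in frame 2: 2.1.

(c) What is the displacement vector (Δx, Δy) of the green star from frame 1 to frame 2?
(1.8, -1.9)

The green star was at (6.4, 8.8) in frame 1 and (8.2, 6.9) in frame 2.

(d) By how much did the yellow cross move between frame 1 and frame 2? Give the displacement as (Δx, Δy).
(0.9, -1.0)

The yellow cross was at (3.2, 4.6) in frame 1 and (4.1, 3.6) in frame 2.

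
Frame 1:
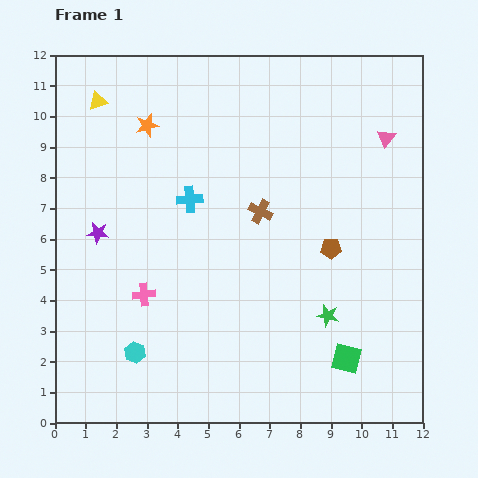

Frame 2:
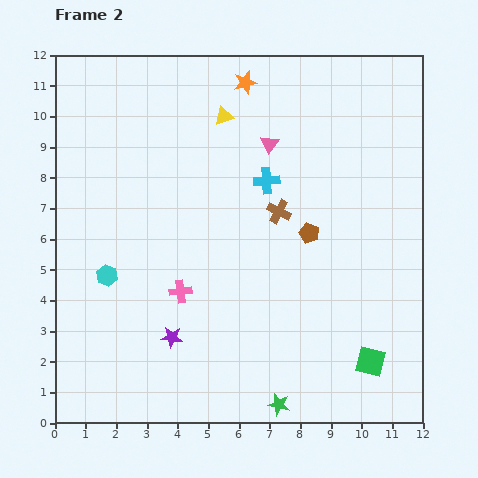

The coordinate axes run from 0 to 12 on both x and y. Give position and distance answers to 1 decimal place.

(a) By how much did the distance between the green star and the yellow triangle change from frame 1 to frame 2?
-0.7

Distance in frame 1: 10.3. Distance in frame 2: 9.6.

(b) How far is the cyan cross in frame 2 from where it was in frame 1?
2.6

The cyan cross moved from (4.4, 7.3) to (6.9, 7.9), a distance of √(2.5² + 0.6²) ≈ 2.6.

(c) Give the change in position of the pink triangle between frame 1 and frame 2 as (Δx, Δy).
(-3.8, -0.2)

The pink triangle was at (10.8, 9.3) in frame 1 and (7.0, 9.1) in frame 2.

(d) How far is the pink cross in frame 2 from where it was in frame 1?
1.2

The pink cross moved from (2.9, 4.2) to (4.1, 4.3), a distance of √(1.2² + 0.1²) ≈ 1.2.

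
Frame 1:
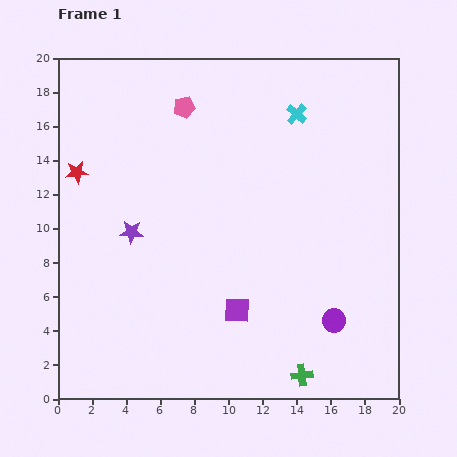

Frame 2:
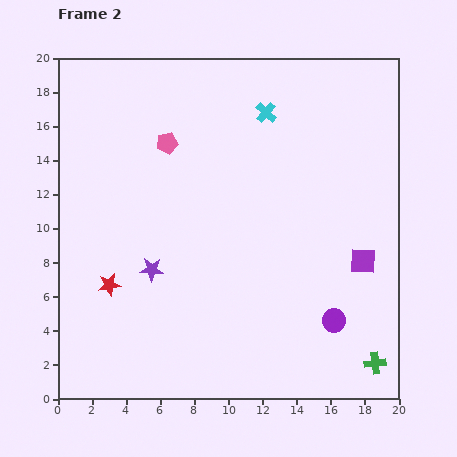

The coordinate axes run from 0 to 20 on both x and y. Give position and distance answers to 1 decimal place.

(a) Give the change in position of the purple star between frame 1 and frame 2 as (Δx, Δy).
(1.2, -2.2)

The purple star was at (4.3, 9.8) in frame 1 and (5.5, 7.6) in frame 2.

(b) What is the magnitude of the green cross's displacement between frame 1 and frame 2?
4.4

The green cross moved from (14.3, 1.4) to (18.6, 2.1), a distance of √(4.3² + 0.7²) ≈ 4.4.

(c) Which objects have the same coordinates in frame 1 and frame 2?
the purple circle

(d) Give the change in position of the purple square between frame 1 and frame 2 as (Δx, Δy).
(7.4, 2.9)

The purple square was at (10.5, 5.2) in frame 1 and (17.9, 8.1) in frame 2.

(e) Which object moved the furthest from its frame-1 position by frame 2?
the purple square

(moved 7.9; next 6.9)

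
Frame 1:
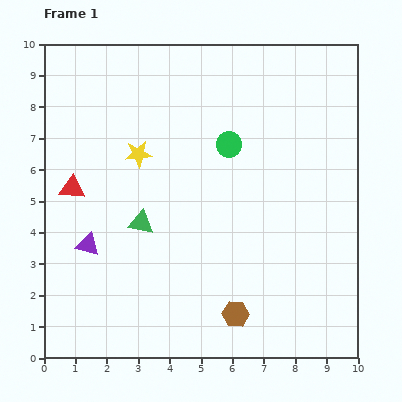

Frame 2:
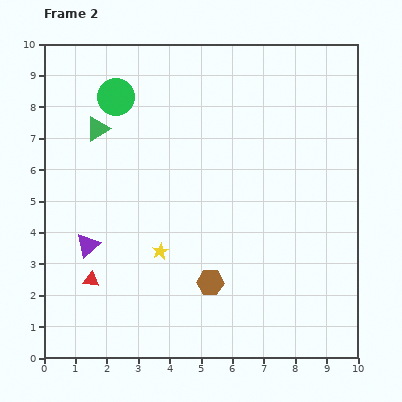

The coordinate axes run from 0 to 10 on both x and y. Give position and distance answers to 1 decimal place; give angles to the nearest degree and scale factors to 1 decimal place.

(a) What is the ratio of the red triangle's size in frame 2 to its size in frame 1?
0.6×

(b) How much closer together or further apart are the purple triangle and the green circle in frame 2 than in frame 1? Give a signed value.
-0.7

Distance in frame 1: 5.5. Distance in frame 2: 4.8.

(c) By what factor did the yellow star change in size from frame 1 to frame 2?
0.6×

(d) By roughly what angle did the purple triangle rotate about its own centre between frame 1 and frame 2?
54° counter-clockwise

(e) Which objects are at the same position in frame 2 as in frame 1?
the purple triangle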